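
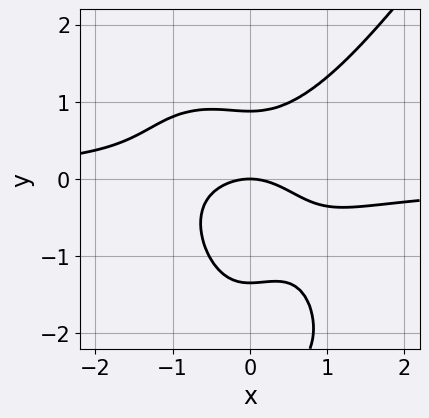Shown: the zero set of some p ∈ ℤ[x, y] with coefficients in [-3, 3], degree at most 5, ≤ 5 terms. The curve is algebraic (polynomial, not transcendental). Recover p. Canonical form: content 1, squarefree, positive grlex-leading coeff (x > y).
3*x^3*y - y^4 - 3*y^3 + 2*x^2 + 3*y

(a) deg p = 4. No degree-3 curve has this shape.
(b) Checking where it meets the axes: it crosses the x-axis at the gridline x = 0; one y-axis crossing is at y = 0.
(c) Fitting integer coefficients to these (and the overall shape) gives p.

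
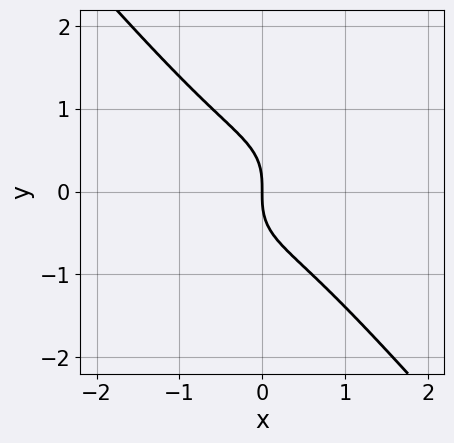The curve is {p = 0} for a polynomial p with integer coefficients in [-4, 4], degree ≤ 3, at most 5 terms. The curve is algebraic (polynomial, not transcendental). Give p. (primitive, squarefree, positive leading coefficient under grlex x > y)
2*x^3 - x^2*y + 2*y^3 + 2*x

deg p = 3. No degree-2 curve has this shape.
From the axis intercepts and sections: it crosses the x-axis at the gridline x = 0; one y-axis crossing is at y = 0.
Fitting integer coefficients to these (and the overall shape) gives p.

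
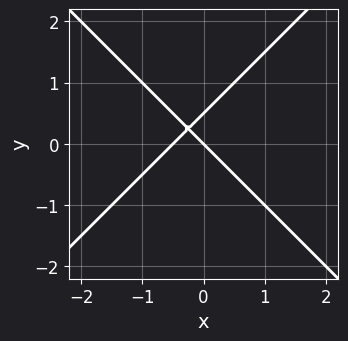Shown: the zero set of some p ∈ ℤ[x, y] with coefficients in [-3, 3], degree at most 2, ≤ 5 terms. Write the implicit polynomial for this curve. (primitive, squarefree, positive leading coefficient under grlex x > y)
2*x^2 - 2*y^2 + x + y

Degree: a generic line meets the curve in up to 2 points, so deg p = 2.
From the axis intercepts and sections: it meets the x-axis at x = 0 (among the integer gridlines); it meets the y-axis at y = 0 (among the integer gridlines).
Together with the visible shape, these determine p as stated.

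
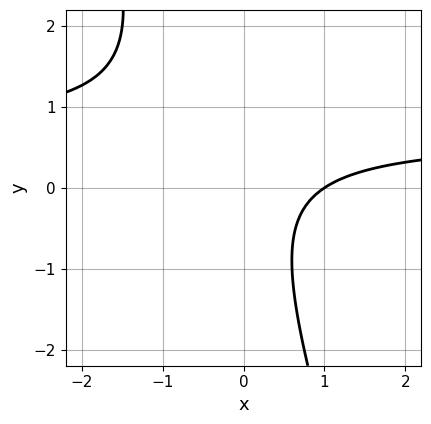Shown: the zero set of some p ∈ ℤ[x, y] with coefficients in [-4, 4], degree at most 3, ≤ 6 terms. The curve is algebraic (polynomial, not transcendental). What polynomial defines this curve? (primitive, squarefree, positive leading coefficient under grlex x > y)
1. deg p = 2. The shape is more complex than any degree-1 curve.
2. From the axis intercepts and sections: it crosses the x-axis at the gridline x = 1; no y-intercept at any integer in the box.
3. Putting this together gives p.

3*x*y + y^2 - 2*x + 2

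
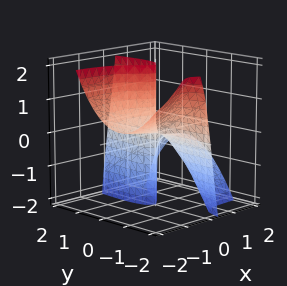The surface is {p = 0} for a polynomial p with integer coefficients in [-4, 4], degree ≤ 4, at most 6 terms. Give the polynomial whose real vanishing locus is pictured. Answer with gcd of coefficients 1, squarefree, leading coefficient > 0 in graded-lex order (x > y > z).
(a) The degree is 3 — the shape is more complex than any degree-2 surface.
(b) Observable constraints: the visible y-axis segment lies entirely on the surface; it meets the x-axis at x = 0 (among the integer gridlines); every point of the z-axis in the box is on the surface.
(c) Matching integer coefficients to the picture gives p.

x^3 - 2*x^2*y + 3*x^2*z + 3*x*y^2 - y*z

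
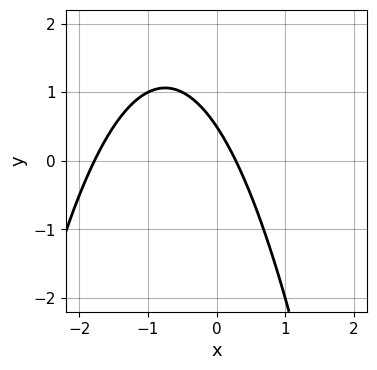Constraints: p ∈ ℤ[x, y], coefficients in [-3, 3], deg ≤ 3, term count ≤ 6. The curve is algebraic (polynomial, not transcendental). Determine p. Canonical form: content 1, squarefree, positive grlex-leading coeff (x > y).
First, degree: no degree-1 curve has this shape, so deg p = 2.
Finally, the integer polynomial consistent with all of this is the stated p.

2*x^2 + 3*x + 2*y - 1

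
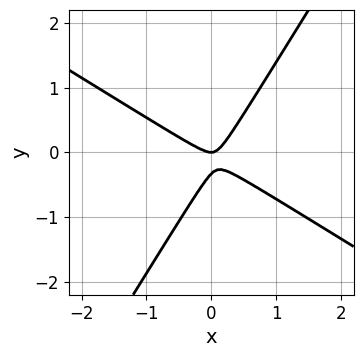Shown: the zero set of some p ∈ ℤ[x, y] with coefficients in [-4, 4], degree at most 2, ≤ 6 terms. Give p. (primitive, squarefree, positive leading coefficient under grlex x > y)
3*x^2 + 3*x*y - 3*y^2 - y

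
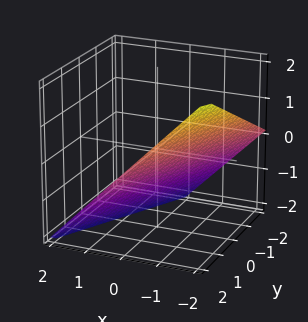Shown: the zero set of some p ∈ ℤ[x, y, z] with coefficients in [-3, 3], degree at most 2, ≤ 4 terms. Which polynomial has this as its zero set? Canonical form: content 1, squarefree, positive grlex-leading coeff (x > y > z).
deg p = 1. Every cross-section is a straight line — this is a plane.
Observable constraints: it crosses the y-axis at the gridline y = 2; it meets the x-axis at x = -1 (among the integer gridlines); it meets the z-axis at z = -1 (among the integer gridlines).
The integer polynomial consistent with all of this is the stated p.

2*x - y + 2*z + 2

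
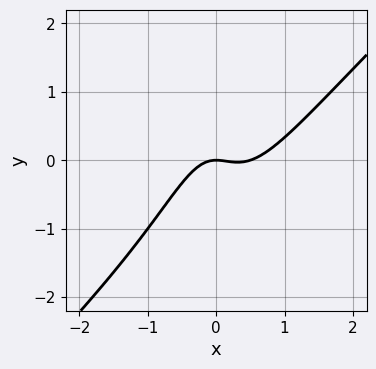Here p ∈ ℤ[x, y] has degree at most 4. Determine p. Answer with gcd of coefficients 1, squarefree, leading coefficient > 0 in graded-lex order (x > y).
2*x^3 - 2*x^2*y - x^2 - y

1. deg p = 3. The shape is more complex than any degree-2 curve.
2. From the visible intercepts: one y-axis crossing is at y = 0; it meets the x-axis at x = 0 (among the integer gridlines).
3. Putting this together gives p.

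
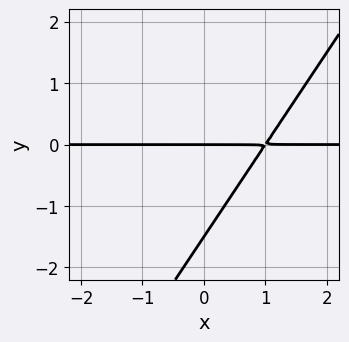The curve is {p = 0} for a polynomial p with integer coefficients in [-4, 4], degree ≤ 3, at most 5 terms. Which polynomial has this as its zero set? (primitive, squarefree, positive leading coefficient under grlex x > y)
3*x*y - 2*y^2 - 3*y

(a) The degree is 2 — the shape is more complex than any degree-1 curve.
(b) Against the integer gridlines: it crosses the y-axis at the gridline y = 0; the visible x-axis segment lies entirely on the curve.
(c) The integer polynomial consistent with all of this is the stated p.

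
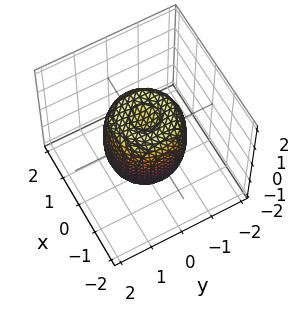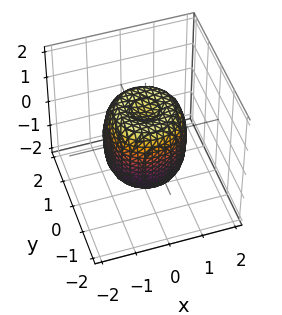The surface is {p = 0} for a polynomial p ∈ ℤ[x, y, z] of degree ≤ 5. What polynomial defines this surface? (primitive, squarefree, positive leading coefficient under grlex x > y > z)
2*x^4 + 4*x^2*y^2 + 2*y^4 - 2*x^2 - 2*y^2 + z^2 - 1

(a) deg p = 4.
(b) By symmetry, every cross-section ⟂ z is a circle, so x, y appear only via x² + y².
(c) Reading off the gridlines: a circular section at z = -1 has radius exactly 1; the z-axis gridline crossings are at z ∈ {-1, 1}.
(d) Putting this together gives p.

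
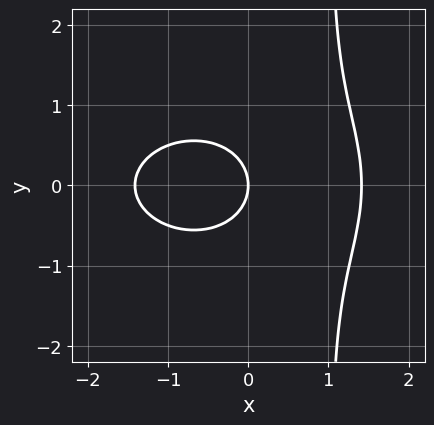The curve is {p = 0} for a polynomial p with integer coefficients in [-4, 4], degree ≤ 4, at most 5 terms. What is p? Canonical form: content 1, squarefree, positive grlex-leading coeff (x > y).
x^3 + 2*x*y^2 - 2*y^2 - 2*x

1. Degree: a generic line meets the curve in up to 3 points, so deg p = 3.
2. Symmetries: mirror symmetry y ↦ −y ⇒ only even powers of y.
3. From the axis intercepts and sections: it meets the x-axis at x = 0 (among the integer gridlines); it crosses the y-axis at the gridline y = 0.
4. Solving for integer coefficients yields p as stated.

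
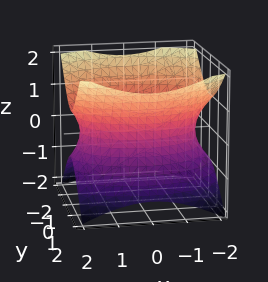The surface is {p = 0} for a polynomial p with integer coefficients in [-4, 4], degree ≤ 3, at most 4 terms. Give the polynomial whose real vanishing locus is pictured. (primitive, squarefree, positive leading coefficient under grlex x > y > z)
x^2 + 2*y^2 - 2*z^2 - 3

First, degree: an hourglass — one-sheet hyperboloid; a quadric, so deg p = 2.
Next, symmetries: the x ↦ −x reflection is a symmetry, so x appears only in even powers; mirror symmetry z ↦ −z ⇒ only even powers of z; it's symmetric under y → −y, forcing even powers of y.
Next, against the integer gridlines: it misses every integer gridline on the z-axis.
Finally, the integer polynomial consistent with all of this is the stated p.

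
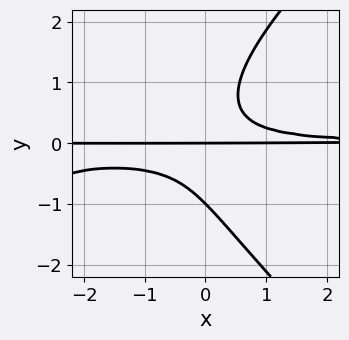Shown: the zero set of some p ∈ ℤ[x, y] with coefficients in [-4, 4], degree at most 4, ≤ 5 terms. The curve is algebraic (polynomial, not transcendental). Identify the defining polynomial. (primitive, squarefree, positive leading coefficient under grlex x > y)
First, deg p = 4.
Next, against the integer gridlines: the visible x-axis segment lies entirely on the curve; the y-axis gridline crossings are at y ∈ {-1, 0}.
Finally, fitting integer coefficients to these (and the overall shape) gives p.

x^2*y^2 - y^4 + 3*x*y^2 - y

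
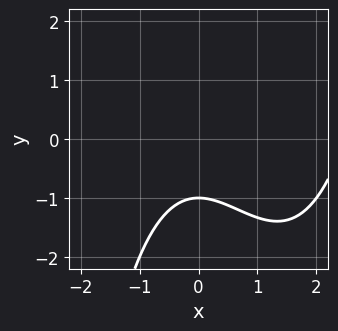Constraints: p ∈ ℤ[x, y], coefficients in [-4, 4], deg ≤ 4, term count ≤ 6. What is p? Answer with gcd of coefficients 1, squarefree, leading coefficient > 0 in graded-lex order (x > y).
(a) Degree: the shape is more complex than any degree-2 curve, so deg p = 3.
(b) Observable constraints: no x-intercept at any integer in the box; it meets the y-axis at y = -1 (among the integer gridlines).
(c) Together with the visible shape, these determine p as stated.

x^3 - 2*x^2 - 3*y - 3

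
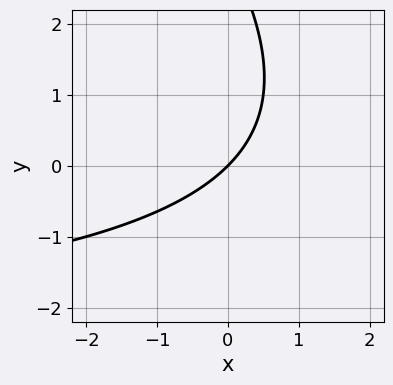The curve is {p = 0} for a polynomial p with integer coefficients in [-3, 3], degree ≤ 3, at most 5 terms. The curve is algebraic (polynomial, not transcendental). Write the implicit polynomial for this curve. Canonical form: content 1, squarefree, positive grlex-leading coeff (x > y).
x*y + y^2 + 3*x - 3*y

(a) The degree is 2 — a generic line meets the curve in up to 2 points.
(b) From the axis intercepts and sections: it crosses the x-axis at the gridline x = 0; it meets the y-axis at y = 0 (among the integer gridlines).
(c) These observations pin down the coefficients.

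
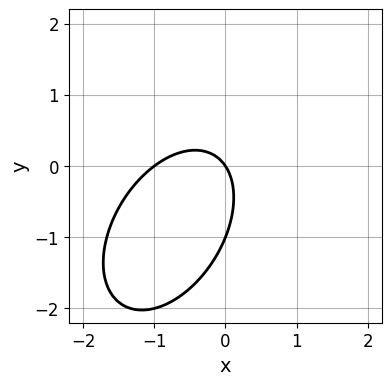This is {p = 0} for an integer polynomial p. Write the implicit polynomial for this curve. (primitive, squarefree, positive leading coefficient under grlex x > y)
First, deg p = 2.
Next, observable constraints: among the integer gridlines, it crosses the y-axis at y ∈ {-1, 0}; among the integer gridlines, it crosses the x-axis at x ∈ {-1, 0}.
Finally, matching integer coefficients to the picture gives p.

3*x^2 - 2*x*y + 2*y^2 + 3*x + 2*y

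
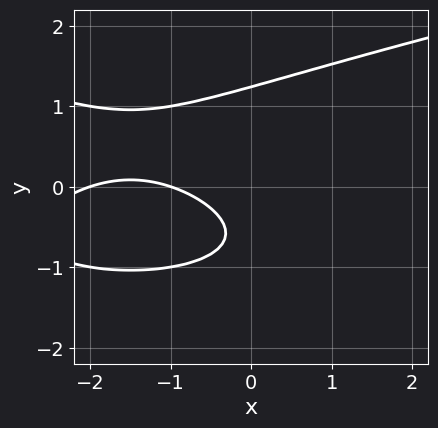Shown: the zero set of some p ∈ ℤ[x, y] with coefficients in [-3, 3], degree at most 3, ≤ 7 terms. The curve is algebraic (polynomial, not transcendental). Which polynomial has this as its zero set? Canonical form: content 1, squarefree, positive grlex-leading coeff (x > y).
3*y^3 - x^2 - 3*x - 3*y - 2

The degree is 3 — no degree-2 curve has this shape.
Reading off the gridlines: the x-axis gridline crossings are at x ∈ {-2, -1}.
Assembling these constraints gives the stated polynomial.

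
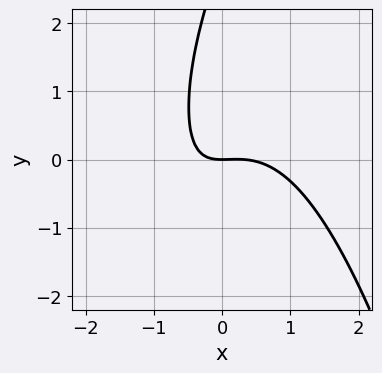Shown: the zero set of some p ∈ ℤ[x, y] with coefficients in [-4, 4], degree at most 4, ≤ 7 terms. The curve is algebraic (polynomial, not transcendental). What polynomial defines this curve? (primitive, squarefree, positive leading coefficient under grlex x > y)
3*x^3 - x^2 + 3*x*y - y^2 + 3*y

First, the degree is 3 — no degree-2 curve has this shape.
Next, from the axis intercepts and sections: it meets the y-axis at y = 0 (among the integer gridlines); it meets the x-axis at x = 0 (among the integer gridlines).
Finally, assembling these constraints gives the stated polynomial.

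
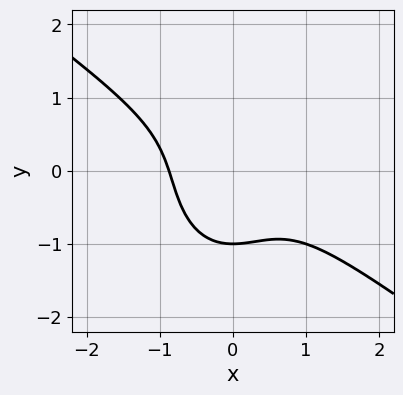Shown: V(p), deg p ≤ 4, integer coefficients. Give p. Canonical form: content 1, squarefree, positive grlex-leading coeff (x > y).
Degree: a generic line meets the curve in up to 3 points, so deg p = 3.
From the axis intercepts and sections: it crosses the y-axis at the gridline y = -1.
Solving for integer coefficients yields p as stated.

3*x^3 + 3*x^2*y + 2*y^3 + 2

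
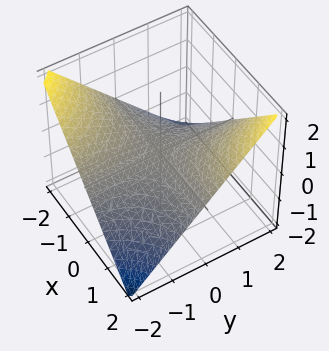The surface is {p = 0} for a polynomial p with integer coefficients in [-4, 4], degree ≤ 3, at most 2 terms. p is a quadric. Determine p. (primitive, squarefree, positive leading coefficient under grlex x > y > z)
x*y - 2*z

deg p = 2. A hyperbolic paraboloid; a quadric.
From the axis intercepts and sections: the visible x-axis segment lies entirely on the surface; it crosses the z-axis at the gridline z = 0; the visible y-axis segment lies entirely on the surface.
Matching integer coefficients to the picture gives p.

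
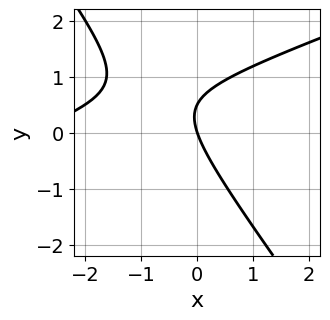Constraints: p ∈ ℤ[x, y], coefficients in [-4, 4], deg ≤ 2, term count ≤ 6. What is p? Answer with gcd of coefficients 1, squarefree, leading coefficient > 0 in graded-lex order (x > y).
(a) deg p = 2.
(b) Checking where it meets the axes: it meets the x-axis at x = 0 (among the integer gridlines); it crosses the y-axis at the gridline y = 0.
(c) Together with the visible shape, these determine p as stated.

x^2 - 2*x*y - 2*y^2 + 3*x + y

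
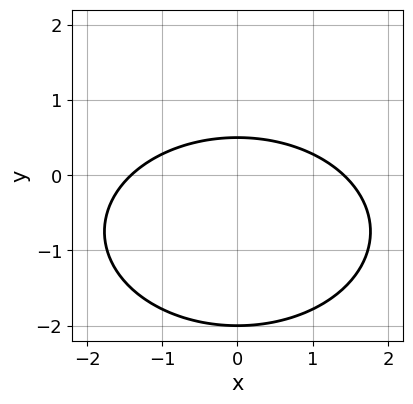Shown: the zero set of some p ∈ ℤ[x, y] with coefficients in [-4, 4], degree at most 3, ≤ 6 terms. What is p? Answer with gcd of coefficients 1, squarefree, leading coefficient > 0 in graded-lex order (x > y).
x^2 + 2*y^2 + 3*y - 2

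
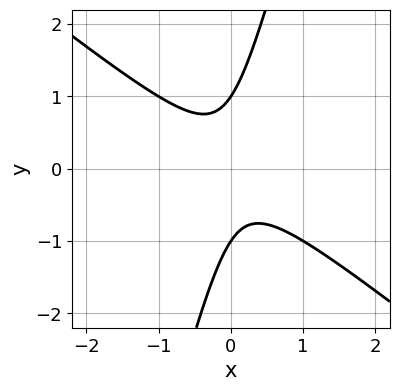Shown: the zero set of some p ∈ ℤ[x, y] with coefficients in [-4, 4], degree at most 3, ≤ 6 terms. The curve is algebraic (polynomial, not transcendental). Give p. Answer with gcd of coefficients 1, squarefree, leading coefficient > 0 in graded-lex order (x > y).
3*x^2 + 3*x*y - y^2 + 1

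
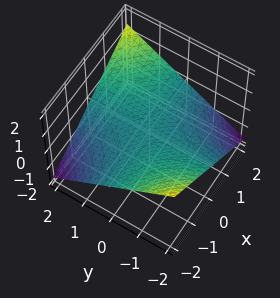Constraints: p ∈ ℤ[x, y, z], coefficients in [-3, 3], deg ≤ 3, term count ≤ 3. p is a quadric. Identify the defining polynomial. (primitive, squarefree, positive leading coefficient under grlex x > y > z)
x*y - 3*z

(a) Degree: a hyperbolic paraboloid; a quadric, so deg p = 2.
(b) Observable constraints: the visible y-axis segment lies entirely on the surface; one z-axis crossing is at z = 0.
(c) Solving for integer coefficients yields p as stated. Check: (2, 0, 0) on the x-axis lies on the surface, and p(2, 0, 0) = 0. ✓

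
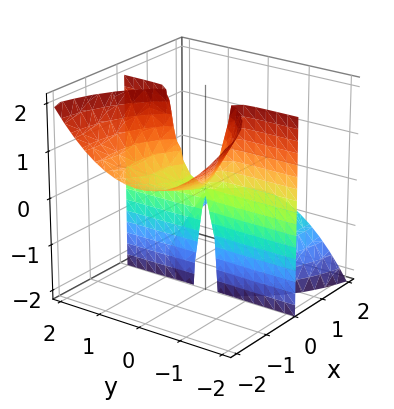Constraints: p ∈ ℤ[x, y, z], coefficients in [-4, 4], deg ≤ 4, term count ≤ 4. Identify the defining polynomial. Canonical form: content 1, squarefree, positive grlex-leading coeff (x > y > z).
(a) The degree is 3 — the shape is more complex than any degree-2 surface.
(b) Against the integer gridlines: every point of the y-axis in the box is on the surface; the visible z-axis segment lies entirely on the surface; it crosses the x-axis at the gridline x = 0.
(c) The integer polynomial consistent with all of this is the stated p.

x^3 + 3*x^2*z + 2*x*y^2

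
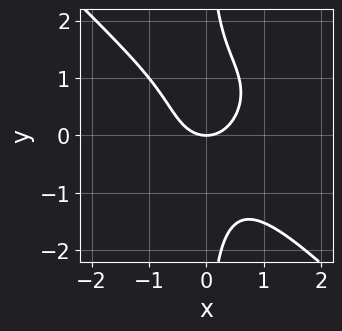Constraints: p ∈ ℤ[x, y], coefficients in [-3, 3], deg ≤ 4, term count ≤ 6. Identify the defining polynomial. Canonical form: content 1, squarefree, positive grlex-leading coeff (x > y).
First, deg p = 4. The shape is more complex than any degree-3 curve.
Then, from the axis intercepts and sections: it crosses the x-axis at the gridline x = 0; it meets the y-axis at y = 0 (among the integer gridlines).
Finally, together with the visible shape, these determine p as stated.

x^4 + x*y^3 + x^2 - y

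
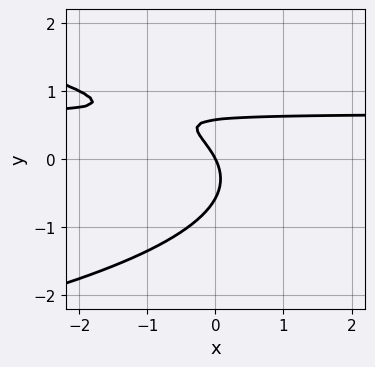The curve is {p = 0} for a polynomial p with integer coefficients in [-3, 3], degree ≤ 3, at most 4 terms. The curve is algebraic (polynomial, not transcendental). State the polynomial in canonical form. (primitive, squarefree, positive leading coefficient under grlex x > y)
1. deg p = 3. No degree-2 curve has this shape.
2. Checking where it meets the axes: it crosses the y-axis at the gridline y = 0; it crosses the x-axis at the gridline x = 0.
3. Fitting integer coefficients to these (and the overall shape) gives p.

3*y^3 + 3*x*y - 2*x - y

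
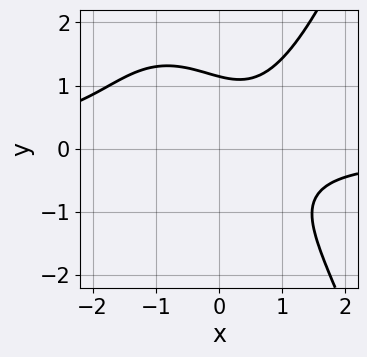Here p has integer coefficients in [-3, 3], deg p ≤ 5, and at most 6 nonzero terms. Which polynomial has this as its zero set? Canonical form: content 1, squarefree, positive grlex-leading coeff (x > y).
2*x^3*y - 2*y^3 + 2*x^2 - 2*x + 3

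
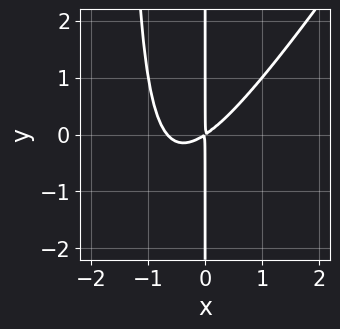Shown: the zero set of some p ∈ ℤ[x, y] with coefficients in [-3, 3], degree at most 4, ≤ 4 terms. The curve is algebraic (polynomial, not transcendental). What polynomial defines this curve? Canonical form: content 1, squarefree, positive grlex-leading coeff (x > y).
3*x^3 - 2*x^2*y + 2*x^2 - 3*x*y

First, degree: the shape is more complex than any degree-2 curve, so deg p = 3.
Next, checking where it meets the axes: the visible y-axis segment lies entirely on the curve.
Finally, together with the visible shape, these determine p as stated.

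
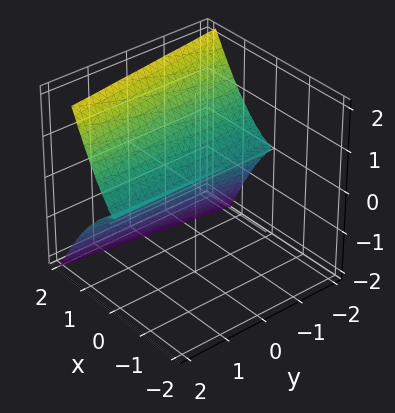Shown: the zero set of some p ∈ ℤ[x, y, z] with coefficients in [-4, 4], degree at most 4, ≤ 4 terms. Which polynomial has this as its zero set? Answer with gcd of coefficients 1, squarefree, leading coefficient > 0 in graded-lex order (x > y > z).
3*x^3 + x*y*z - 3*z^2

First, the degree is 3 — no degree-2 surface has this shape.
Next, checking where it meets the axes: one x-axis crossing is at x = 0; it meets the z-axis at z = 0 (among the integer gridlines).
Finally, together with the visible shape, these determine p as stated. Check: (0, 1, 0) on the y-axis lies on the surface, and p(0, 1, 0) = 0. ✓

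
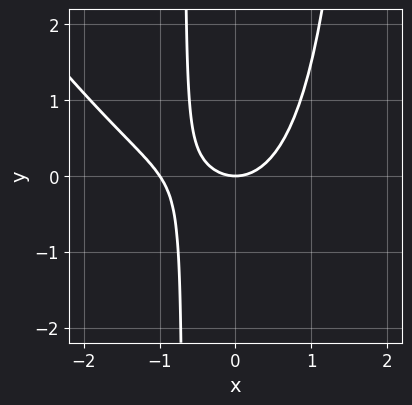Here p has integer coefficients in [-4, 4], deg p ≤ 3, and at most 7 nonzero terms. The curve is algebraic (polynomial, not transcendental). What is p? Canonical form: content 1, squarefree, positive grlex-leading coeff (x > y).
First, degree: the shape is more complex than any degree-2 curve, so deg p = 3.
Next, checking where it meets the axes: among the integer gridlines, it crosses the x-axis at x ∈ {-1, 0}; one y-axis crossing is at y = 0.
Finally, together with the visible shape, these determine p as stated.

3*x^3 + 2*x^2*y + 3*x^2 - 3*x*y - 3*y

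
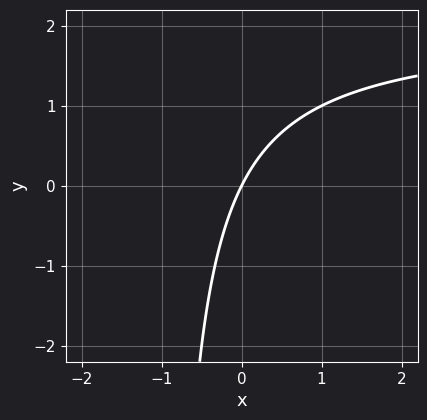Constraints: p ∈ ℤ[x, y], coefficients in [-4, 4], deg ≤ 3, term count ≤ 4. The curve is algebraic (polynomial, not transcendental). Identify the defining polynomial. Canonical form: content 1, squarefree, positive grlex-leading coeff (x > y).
x*y - 2*x + y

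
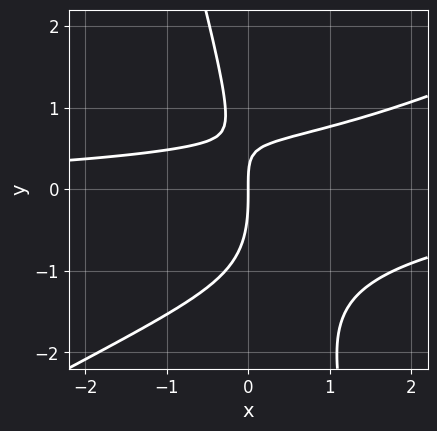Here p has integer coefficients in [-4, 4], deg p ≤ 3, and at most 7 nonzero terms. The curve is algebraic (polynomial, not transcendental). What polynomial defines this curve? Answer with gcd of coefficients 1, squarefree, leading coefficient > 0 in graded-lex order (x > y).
(a) deg p = 3. A generic line meets the curve in up to 3 points.
(b) Against the integer gridlines: it meets the x-axis at x = 0 (among the integer gridlines); it crosses the y-axis at the gridline y = 0.
(c) Matching integer coefficients to the picture gives p.

2*x^2*y - 3*x*y^2 - y^3 - 3*x*y + 3*x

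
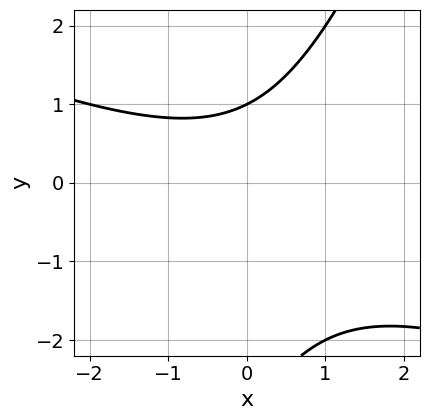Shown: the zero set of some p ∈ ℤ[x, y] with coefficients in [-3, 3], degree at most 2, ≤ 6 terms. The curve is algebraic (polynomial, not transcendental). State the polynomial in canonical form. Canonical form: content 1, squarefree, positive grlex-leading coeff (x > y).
x^2 + 2*x*y - y^2 - 2*y + 3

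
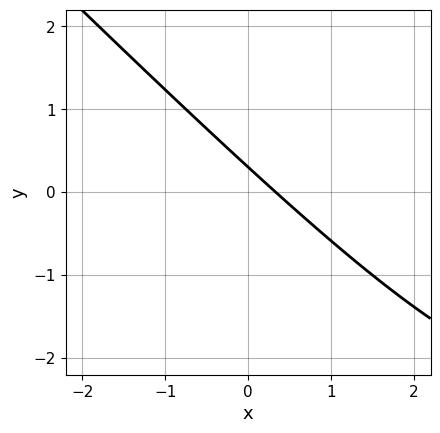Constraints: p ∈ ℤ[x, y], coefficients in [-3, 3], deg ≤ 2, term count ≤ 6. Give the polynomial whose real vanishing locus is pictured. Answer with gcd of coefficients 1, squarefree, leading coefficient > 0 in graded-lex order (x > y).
x*y + y^2 + 3*x + 3*y - 1

First, the degree is 2 — no degree-1 curve has this shape.
Finally, putting this together gives p.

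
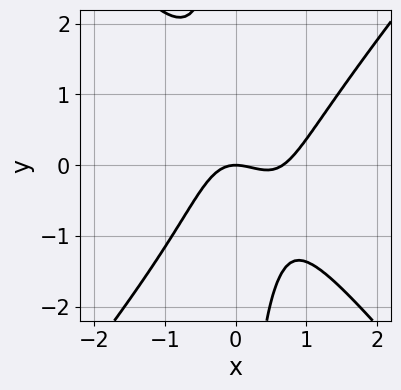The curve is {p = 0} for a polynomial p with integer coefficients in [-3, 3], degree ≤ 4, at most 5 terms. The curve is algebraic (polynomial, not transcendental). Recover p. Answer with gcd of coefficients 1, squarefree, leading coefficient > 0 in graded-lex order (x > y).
3*x^3 - 2*x*y^2 - 2*x^2 - 2*y

Degree: a generic line meets the curve in up to 3 points, so deg p = 3.
From the axis intercepts and sections: it crosses the x-axis at the gridline x = 0; one y-axis crossing is at y = 0.
The integer polynomial consistent with all of this is the stated p.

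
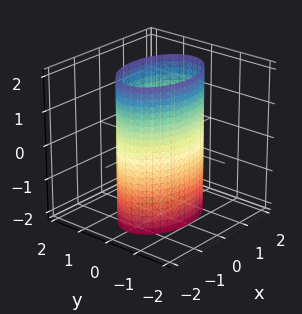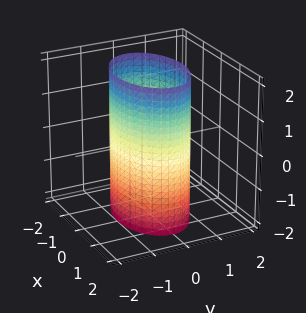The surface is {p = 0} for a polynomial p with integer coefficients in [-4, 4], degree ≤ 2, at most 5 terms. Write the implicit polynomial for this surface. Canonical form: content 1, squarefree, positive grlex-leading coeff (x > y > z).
First, degree: a cylinder; a quadric, so deg p = 2.
Then, symmetries: mirror symmetry x ↦ −x ⇒ only even powers of x; it's symmetric under z → −z, forcing even powers of z; it's symmetric under y → −y, forcing even powers of y.
Next, observable constraints: it misses every integer gridline on the z-axis; the y-axis gridline crossings are at y ∈ {-1, 1}.
Finally, solving for integer coefficients yields p as stated.

x^2 + 2*y^2 - 2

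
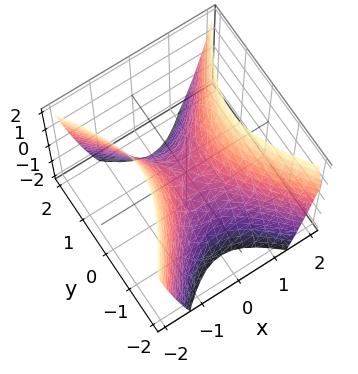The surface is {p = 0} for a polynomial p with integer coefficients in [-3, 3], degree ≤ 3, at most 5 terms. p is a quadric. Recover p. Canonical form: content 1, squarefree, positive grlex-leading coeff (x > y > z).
First, the degree is 2 — a hyperbolic paraboloid; a quadric.
Next, symmetries: mirror symmetry y ↦ −y ⇒ only even powers of y; it's symmetric under x → −x, forcing even powers of x.
Then, observable constraints: it crosses the y-axis at the gridline y = 0; it meets the x-axis at x = 0 (among the integer gridlines); one z-axis crossing is at z = 0.
Finally, fitting integer coefficients to these (and the overall shape) gives p.

3*x^2 - 2*y^2 - 2*z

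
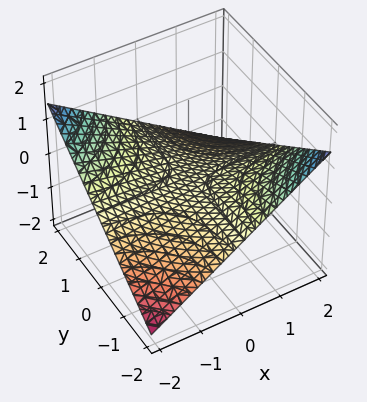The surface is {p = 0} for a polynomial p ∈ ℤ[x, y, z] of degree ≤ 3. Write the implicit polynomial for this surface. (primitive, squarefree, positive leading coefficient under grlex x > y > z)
First, degree: a hyperbolic paraboloid; a quadric, so deg p = 2.
Then, observable constraints: every point of the x-axis in the box is on the surface; it crosses the z-axis at the gridline z = 0; the visible y-axis segment lies entirely on the surface.
Finally, together with the visible shape, these determine p as stated.

x*y + 3*z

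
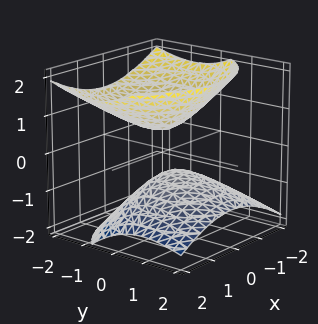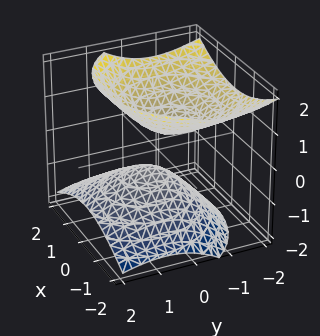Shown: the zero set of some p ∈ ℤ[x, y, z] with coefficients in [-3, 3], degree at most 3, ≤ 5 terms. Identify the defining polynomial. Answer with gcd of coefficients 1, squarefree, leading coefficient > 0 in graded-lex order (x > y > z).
(a) There are 2 components. Treating them together as one polynomial.
(b) Degree: no degree-1 surface has this shape, so deg p = 2.
(c) Checking where it meets the axes: the surface avoids every integer y-axis point in the box; it misses every integer gridline on the x-axis.
(d) Matching integer coefficients to the picture gives p.

2*x^2 + 2*y^2 + 2*y*z - 3*z^2 + 1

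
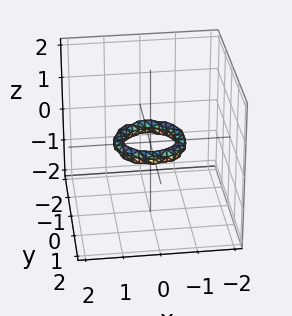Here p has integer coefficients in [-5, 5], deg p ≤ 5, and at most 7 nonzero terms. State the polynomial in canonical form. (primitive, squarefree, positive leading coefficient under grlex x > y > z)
2*x^4 + 4*x^2*y^2 + 2*y^4 - 3*x^2 - 3*y^2 + 3*z^2 + 1

Degree: a generic line meets the surface in up to 4 points, so deg p = 4.
Symmetries: rotational symmetry about the z-axis ⇒ p depends on x, y only through x² + y².
From the visible intercepts: no z-intercept at any integer in the box; among the integer gridlines, it crosses the y-axis at y ∈ {-1, 1}.
Together with the visible shape, these determine p as stated. Check: (1, 0, 0) on the x-axis lies on the surface, and p(1, 0, 0) = 0. ✓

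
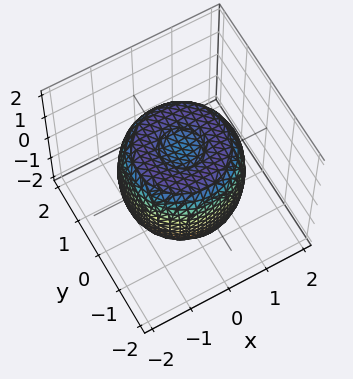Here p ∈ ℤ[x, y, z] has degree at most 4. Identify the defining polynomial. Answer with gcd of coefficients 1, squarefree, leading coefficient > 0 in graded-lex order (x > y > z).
2*x^4 + 4*x^2*y^2 + 2*y^4 - 3*x^2 - 3*y^2 + 2*z^2 - 2

(a) Degree: a generic line meets the surface in up to 4 points, so deg p = 4.
(b) Symmetry: the surface is invariant under rotation about z: p = q(x² + y², z).
(c) Reading off the gridlines: a circular section at z = -1 has radius between 1 and 2; among the integer gridlines, it crosses the z-axis at z ∈ {-1, 1}.
(d) Fitting integer coefficients to these (and the overall shape) gives p.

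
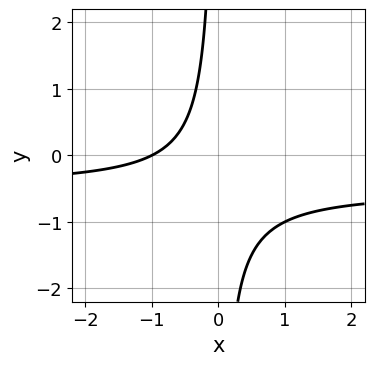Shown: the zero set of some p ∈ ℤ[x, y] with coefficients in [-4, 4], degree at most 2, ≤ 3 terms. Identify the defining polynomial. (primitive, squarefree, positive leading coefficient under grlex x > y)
2*x*y + x + 1

The degree is 2 — a generic line meets the curve in up to 2 points.
From the visible intercepts: no y-intercept at any integer in the box; it meets the x-axis at x = -1 (among the integer gridlines).
Assembling these constraints gives the stated polynomial.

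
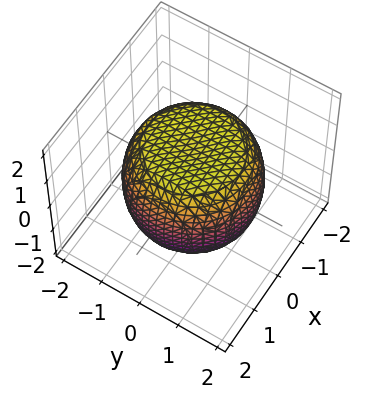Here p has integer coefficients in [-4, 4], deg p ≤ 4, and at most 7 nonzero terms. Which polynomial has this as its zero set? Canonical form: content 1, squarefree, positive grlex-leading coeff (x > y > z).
x^4 + 2*x^2*y^2 + y^4 - x^2 - y^2 + 2*z^2 - 3

1. The degree is 4 — no degree-3 surface has this shape.
2. Symmetries: the z-axis is an axis of rotation, so x and y enter only as x² + y².
3. Observable constraints: a circular section at z = 1 has radius between 1 and 2.
4. Assembling these constraints gives the stated polynomial.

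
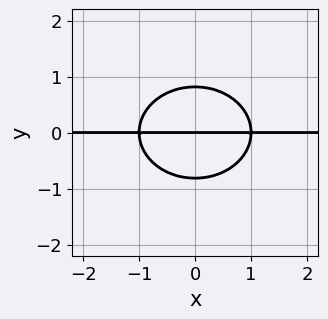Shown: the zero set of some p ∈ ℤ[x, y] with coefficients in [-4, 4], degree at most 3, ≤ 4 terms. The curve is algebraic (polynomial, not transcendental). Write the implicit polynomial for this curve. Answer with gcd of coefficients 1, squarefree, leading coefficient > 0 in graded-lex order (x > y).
2*x^2*y + 3*y^3 - 2*y

(a) The degree is 3 — no degree-2 curve has this shape.
(b) Symmetries: the x ↦ −x reflection is a symmetry, so x appears only in even powers.
(c) Reading off the gridlines: it crosses the y-axis at the gridline y = 0; the visible x-axis segment lies entirely on the curve.
(d) Putting this together gives p.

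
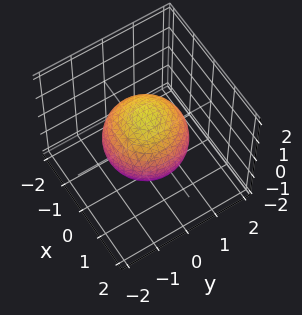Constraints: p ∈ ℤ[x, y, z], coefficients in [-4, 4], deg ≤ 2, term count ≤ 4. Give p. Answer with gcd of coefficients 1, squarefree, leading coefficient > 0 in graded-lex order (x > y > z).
First, degree: the shape is more complex than any degree-1 surface, so deg p = 2.
Next, by symmetry, every cross-section ⟂ z is a circle, so x, y appear only via x² + y².
Then, against the integer gridlines: a circular section at z = -1 has radius between 0 and 1.
Finally, putting this together gives p.

2*x^2 + 2*y^2 + 2*z^2 - 3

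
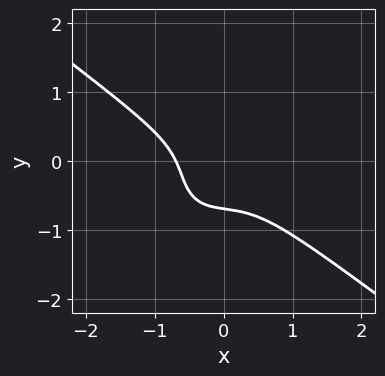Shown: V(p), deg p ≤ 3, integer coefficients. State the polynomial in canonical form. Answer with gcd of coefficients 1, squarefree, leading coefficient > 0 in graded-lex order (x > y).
First, the degree is 3 — a generic line meets the curve in up to 3 points.
Finally, putting this together gives p.

3*x^3 - 3*x*y^2 + 3*y^3 - 3*x*y + 1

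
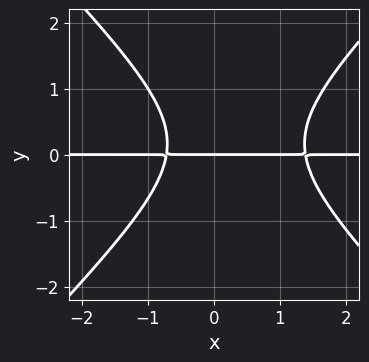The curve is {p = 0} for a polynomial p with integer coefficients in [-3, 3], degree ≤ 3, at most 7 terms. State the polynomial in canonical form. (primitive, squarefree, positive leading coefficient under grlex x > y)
deg p = 3.
From the visible intercepts: every point of the x-axis in the box is on the curve; one y-axis crossing is at y = 0.
Solving for integer coefficients yields p as stated.

3*x^2*y - 3*y^3 - 2*x*y + y^2 - 3*y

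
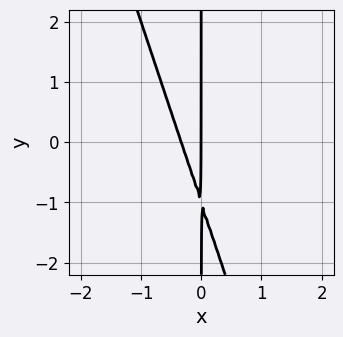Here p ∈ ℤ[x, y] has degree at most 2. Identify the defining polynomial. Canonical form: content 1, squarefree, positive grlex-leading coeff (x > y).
3*x^2 + x*y + x

First, deg p = 2. The shape is more complex than any degree-1 curve.
Then, from the visible intercepts: the visible y-axis segment lies entirely on the curve; it crosses the x-axis at the gridline x = 0.
Finally, together with the visible shape, these determine p as stated.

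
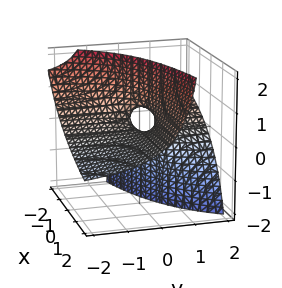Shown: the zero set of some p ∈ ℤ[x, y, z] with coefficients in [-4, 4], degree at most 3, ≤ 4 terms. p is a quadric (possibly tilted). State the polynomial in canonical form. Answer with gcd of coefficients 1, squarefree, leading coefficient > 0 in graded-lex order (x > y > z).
x*y - x*z + 2*y*z - z

(a) Degree: no degree-1 surface has this shape, so deg p = 2.
(b) Reading off the gridlines: every point of the x-axis in the box is on the surface; every point of the y-axis in the box is on the surface; one z-axis crossing is at z = 0.
(c) Putting this together gives p.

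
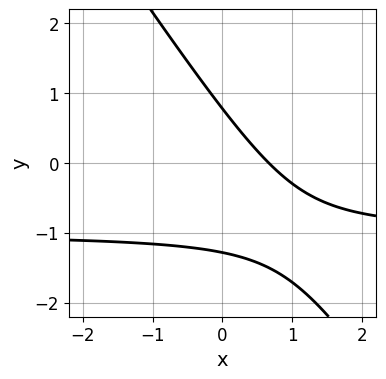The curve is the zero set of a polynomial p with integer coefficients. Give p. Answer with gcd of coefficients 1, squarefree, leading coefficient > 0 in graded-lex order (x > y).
deg p = 2.
Solving for integer coefficients yields p as stated.

3*x*y + 2*y^2 + 3*x + y - 2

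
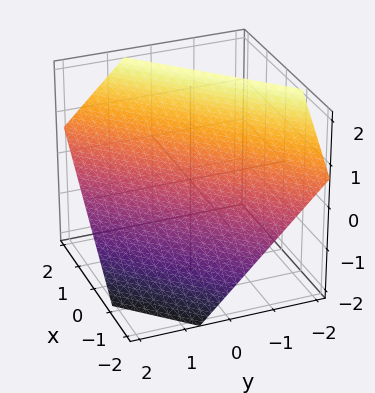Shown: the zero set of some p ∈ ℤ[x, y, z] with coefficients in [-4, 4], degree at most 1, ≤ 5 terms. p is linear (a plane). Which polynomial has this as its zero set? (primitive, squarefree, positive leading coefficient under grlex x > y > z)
3*x - 3*y - 3*z + 2

(a) deg p = 1. The surface is flat (a plane).
(b) The integer polynomial consistent with all of this is the stated p.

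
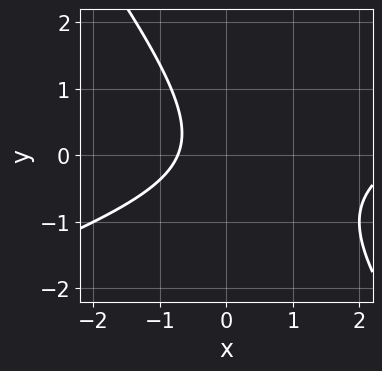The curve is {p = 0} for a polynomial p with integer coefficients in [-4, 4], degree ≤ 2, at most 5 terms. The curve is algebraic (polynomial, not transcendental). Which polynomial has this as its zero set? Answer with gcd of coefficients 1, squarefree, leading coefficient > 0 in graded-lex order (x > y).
Degree: a generic line meets the curve in up to 2 points, so deg p = 2.
From the visible intercepts: the curve avoids every integer y-axis point in the box.
Solving for integer coefficients yields p as stated.

x^2 - 2*x*y - 2*y^2 - 2*x - 2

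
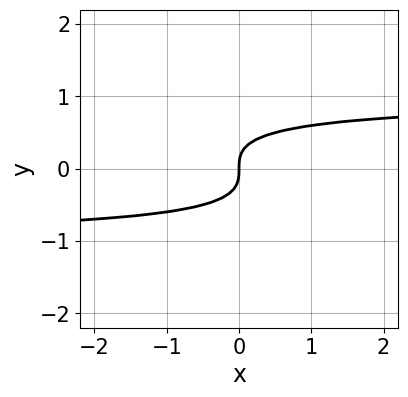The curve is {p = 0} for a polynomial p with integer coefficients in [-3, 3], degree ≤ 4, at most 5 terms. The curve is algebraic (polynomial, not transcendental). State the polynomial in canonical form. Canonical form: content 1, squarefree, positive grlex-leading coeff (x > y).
x*y^2 + 3*y^3 - x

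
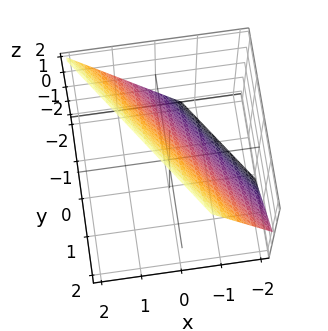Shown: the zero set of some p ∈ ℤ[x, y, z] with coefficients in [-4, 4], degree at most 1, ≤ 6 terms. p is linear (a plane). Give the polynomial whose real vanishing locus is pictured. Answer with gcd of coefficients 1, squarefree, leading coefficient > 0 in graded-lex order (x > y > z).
Degree: the surface is flat (a plane), so deg p = 1.
Observable constraints: one y-axis crossing is at y = -1; it meets the z-axis at z = 1 (among the integer gridlines).
Assembling these constraints gives the stated polynomial.

3*x + 2*y - 2*z + 2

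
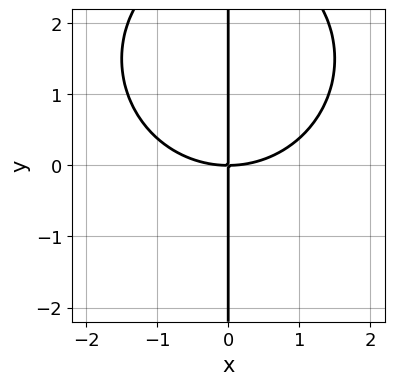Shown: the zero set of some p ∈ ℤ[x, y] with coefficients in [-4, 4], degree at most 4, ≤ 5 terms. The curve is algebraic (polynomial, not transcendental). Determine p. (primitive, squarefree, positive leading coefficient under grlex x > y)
x^3 + x*y^2 - 3*x*y

Degree: no degree-2 curve has this shape, so deg p = 3.
From the visible intercepts: the visible y-axis segment lies entirely on the curve; it meets the x-axis at x = 0 (among the integer gridlines).
Together with the visible shape, these determine p as stated.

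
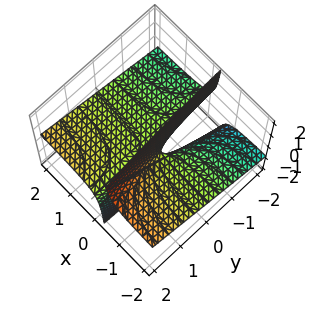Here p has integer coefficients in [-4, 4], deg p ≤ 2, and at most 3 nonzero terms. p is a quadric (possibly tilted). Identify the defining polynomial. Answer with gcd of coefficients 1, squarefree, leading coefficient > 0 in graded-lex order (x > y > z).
(a) Degree: a generic line meets the surface in up to 2 points, so deg p = 2.
(b) Against the integer gridlines: every point of the x-axis in the box is on the surface; it meets the z-axis at z = 0 (among the integer gridlines).
(c) These observations pin down the coefficients.

x*y - 3*x*z - z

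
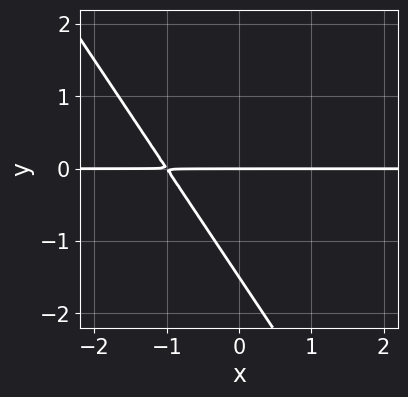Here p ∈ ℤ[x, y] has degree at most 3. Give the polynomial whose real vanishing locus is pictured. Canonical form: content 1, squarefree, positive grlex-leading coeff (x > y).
3*x*y + 2*y^2 + 3*y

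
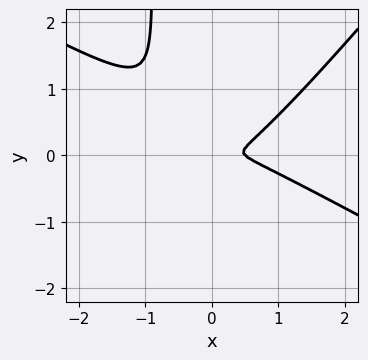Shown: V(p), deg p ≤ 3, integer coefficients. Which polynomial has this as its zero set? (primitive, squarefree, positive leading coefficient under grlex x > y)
2*x^3 + 2*x^2*y - 3*x*y^2 - x^2 - 3*y^2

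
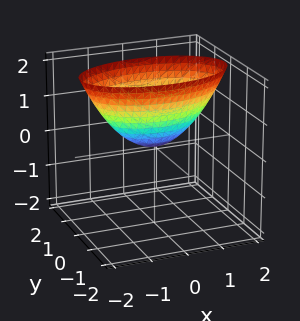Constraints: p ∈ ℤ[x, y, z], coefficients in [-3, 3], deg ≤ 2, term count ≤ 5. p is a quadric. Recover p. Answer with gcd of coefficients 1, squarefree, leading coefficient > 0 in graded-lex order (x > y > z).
x^2 + 3*y^2 - 2*z

The degree is 2 — a paraboloid; a quadric.
Symmetries: the x ↦ −x reflection is a symmetry, so x appears only in even powers; it's symmetric under y → −y, forcing even powers of y.
Against the integer gridlines: it meets the x-axis at x = 0 (among the integer gridlines); it meets the y-axis at y = 0 (among the integer gridlines).
Assembling these constraints gives the stated polynomial.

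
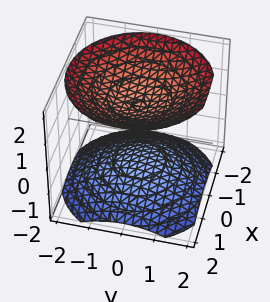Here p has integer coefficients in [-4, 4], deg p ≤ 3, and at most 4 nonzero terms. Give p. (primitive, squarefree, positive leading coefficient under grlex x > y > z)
1. I count 2 distinct pieces.
2. The degree is 2 — the shape is more complex than any degree-1 surface.
3. By symmetry, the z-axis is an axis of rotation, so x and y enter only as x² + y².
4. Observable constraints: no y-intercept at any integer in the box; it misses every integer gridline on the x-axis; among the integer gridlines, it crosses the z-axis at z ∈ {-1, 1}.
5. Matching integer coefficients to the picture gives p.

2*x^2 + 2*y^2 - 3*z^2 + 3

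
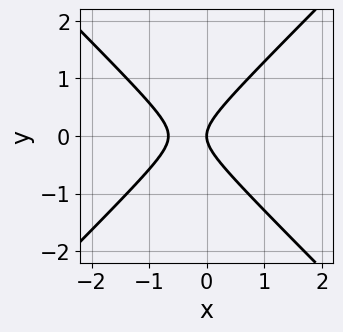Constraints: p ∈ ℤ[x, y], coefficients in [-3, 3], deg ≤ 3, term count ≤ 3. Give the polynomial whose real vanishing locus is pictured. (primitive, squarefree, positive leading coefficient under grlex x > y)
First, deg p = 2.
Next, symmetries: mirror symmetry y ↦ −y ⇒ only even powers of y.
Next, from the axis intercepts and sections: it crosses the y-axis at the gridline y = 0; it meets the x-axis at x = 0 (among the integer gridlines).
Finally, matching integer coefficients to the picture gives p.

3*x^2 - 3*y^2 + 2*x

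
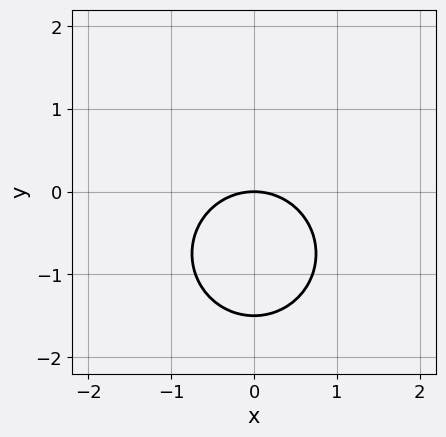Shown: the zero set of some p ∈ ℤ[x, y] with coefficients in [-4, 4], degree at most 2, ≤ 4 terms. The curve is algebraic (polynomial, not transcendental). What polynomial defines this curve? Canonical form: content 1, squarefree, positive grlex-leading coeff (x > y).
2*x^2 + 2*y^2 + 3*y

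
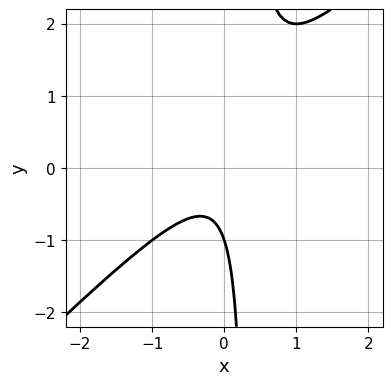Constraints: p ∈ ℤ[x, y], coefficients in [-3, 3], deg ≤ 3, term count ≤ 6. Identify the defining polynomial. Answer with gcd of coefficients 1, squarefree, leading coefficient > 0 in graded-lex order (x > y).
3*x^2 - 3*x*y + y + 1

First, deg p = 2. The shape is more complex than any degree-1 curve.
Next, from the axis intercepts and sections: it misses every integer gridline on the x-axis; it crosses the y-axis at the gridline y = -1.
Finally, together with the visible shape, these determine p as stated.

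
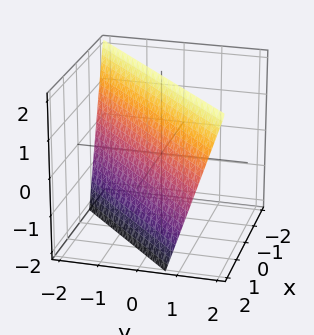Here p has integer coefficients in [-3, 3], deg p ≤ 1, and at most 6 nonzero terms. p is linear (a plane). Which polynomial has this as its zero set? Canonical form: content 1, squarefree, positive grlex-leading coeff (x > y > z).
3*x - 3*y + z - 2

(a) Degree: every cross-section is a straight line — this is a plane, so deg p = 1.
(b) Reading off the gridlines: it crosses the z-axis at the gridline z = 2.
(c) Assembling these constraints gives the stated polynomial.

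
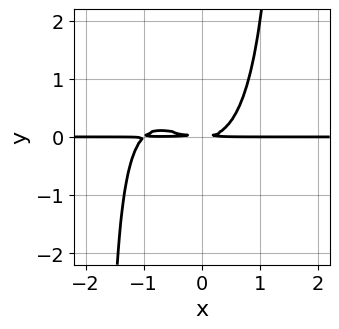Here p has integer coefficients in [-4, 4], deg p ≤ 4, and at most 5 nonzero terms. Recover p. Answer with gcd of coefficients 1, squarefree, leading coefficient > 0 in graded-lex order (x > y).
The degree is 4 — a generic line meets the curve in up to 4 points.
From the visible intercepts: the visible x-axis segment lies entirely on the curve.
Solving for integer coefficients yields p as stated.

2*x^3*y + x^2*y^2 + 2*x^2*y - 3*y^2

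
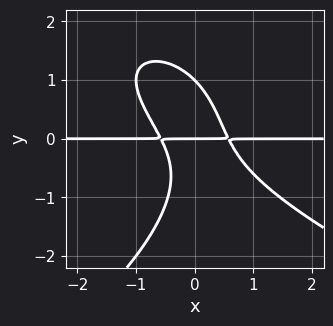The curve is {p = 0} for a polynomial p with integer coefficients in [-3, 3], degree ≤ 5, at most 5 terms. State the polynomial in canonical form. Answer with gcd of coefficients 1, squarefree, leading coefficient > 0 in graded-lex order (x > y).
y^4 + 3*x^2*y + 3*x*y^2 - y

The degree is 4 — no degree-3 curve has this shape.
From the axis intercepts and sections: the y-axis gridline crossings are at y ∈ {0, 1}; every point of the x-axis in the box is on the curve.
These observations pin down the coefficients.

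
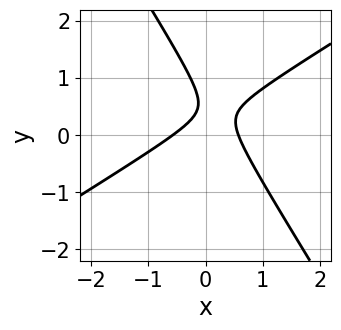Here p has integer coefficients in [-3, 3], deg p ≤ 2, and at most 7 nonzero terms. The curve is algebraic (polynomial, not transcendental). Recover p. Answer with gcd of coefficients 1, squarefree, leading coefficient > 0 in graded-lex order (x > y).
(a) Degree: the shape is more complex than any degree-1 curve, so deg p = 2.
(b) From the visible intercepts: the curve avoids every integer y-axis point in the box.
(c) These observations pin down the coefficients.

3*x^2 - 3*x*y - 3*y^2 + 3*y - 1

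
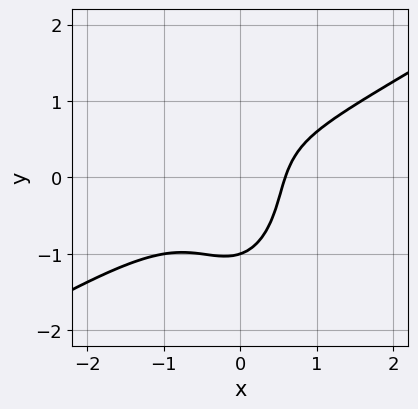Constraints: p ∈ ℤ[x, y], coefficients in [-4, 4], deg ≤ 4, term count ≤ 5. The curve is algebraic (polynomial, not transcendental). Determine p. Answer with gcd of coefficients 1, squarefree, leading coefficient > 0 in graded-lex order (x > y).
2*x^3 - 3*x^2*y - y^3 + x - 1

First, degree: a generic line meets the curve in up to 3 points, so deg p = 3.
Next, checking where it meets the axes: it crosses the y-axis at the gridline y = -1.
Finally, putting this together gives p.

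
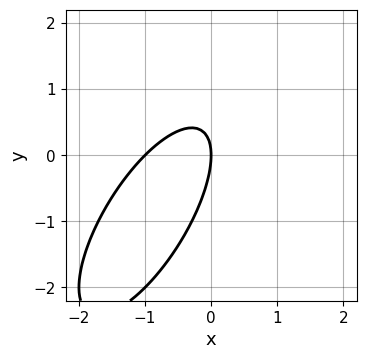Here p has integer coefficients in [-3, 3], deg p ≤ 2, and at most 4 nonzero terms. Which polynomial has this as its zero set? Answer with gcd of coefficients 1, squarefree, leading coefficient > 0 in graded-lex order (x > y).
2*x^2 - 2*x*y + y^2 + 2*x

1. deg p = 2. A generic line meets the curve in up to 2 points.
2. Reading off the gridlines: the x-axis gridline crossings are at x ∈ {-1, 0}; one y-axis crossing is at y = 0.
3. The integer polynomial consistent with all of this is the stated p.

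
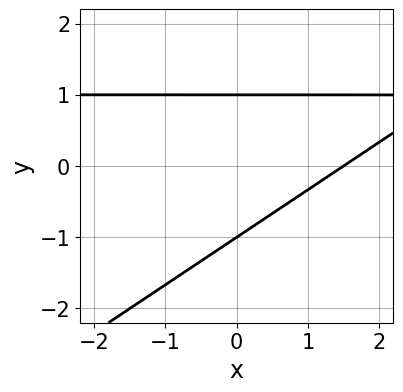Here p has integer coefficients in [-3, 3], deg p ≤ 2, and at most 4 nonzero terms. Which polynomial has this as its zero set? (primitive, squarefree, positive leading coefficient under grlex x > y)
2*x*y - 3*y^2 - 2*x + 3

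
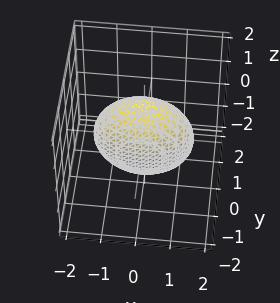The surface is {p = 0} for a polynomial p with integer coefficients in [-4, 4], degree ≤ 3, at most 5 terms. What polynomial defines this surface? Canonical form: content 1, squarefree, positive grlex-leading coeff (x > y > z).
x^2 + 3*y^2 + z^2 - 2

The degree is 2 — bounded and convex; a quadric.
Symmetries: the x ↦ −x reflection is a symmetry, so x appears only in even powers; it's symmetric under y → −y, forcing even powers of y; mirror symmetry z ↦ −z ⇒ only even powers of z.
Assembling these constraints gives the stated polynomial.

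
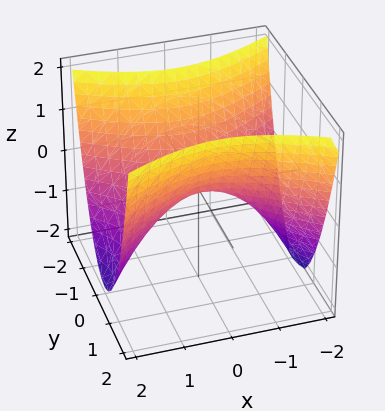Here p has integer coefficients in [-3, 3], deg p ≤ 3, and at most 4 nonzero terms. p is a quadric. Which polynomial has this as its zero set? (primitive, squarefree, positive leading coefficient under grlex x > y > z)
x^2 - 2*y^2 + 2*z

First, deg p = 2.
Next, symmetries: the x ↦ −x reflection is a symmetry, so x appears only in even powers; mirror symmetry y ↦ −y ⇒ only even powers of y.
Next, checking where it meets the axes: it meets the y-axis at y = 0 (among the integer gridlines); it crosses the x-axis at the gridline x = 0.
Finally, assembling these constraints gives the stated polynomial.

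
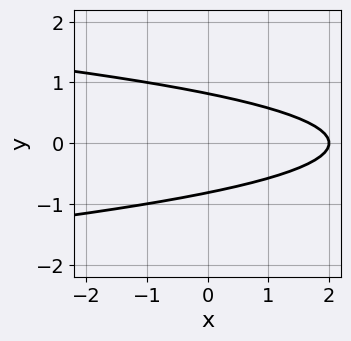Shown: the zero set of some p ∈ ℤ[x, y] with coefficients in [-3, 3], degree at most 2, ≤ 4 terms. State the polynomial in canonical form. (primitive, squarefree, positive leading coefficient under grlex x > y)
3*y^2 + x - 2

1. The degree is 2 — the shape is more complex than any degree-1 curve.
2. Symmetries: mirror symmetry y ↦ −y ⇒ only even powers of y.
3. Reading off the gridlines: it meets the x-axis at x = 2 (among the integer gridlines).
4. These observations pin down the coefficients.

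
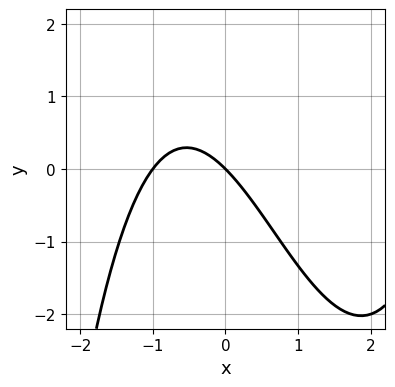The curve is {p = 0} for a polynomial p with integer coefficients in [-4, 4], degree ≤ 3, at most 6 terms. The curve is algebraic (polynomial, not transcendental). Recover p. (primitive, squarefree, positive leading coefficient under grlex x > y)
First, the degree is 3 — no degree-2 curve has this shape.
Next, observable constraints: the x-axis gridline crossings are at x ∈ {-1, 0}; it meets the y-axis at y = 0 (among the integer gridlines).
Finally, assembling these constraints gives the stated polynomial.

x^3 - 2*x^2 - 3*x - 3*y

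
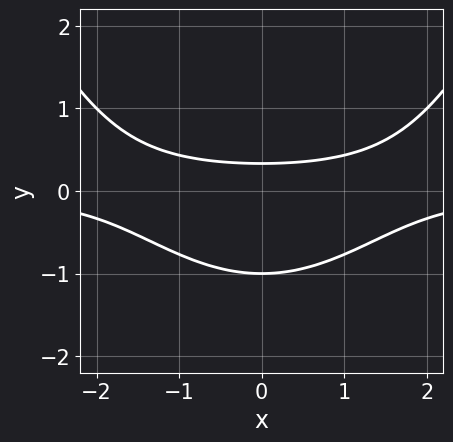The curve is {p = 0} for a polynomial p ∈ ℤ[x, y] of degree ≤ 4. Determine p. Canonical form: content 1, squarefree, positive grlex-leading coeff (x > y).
x^2*y - 3*y^2 - 2*y + 1

Degree: the shape is more complex than any degree-2 curve, so deg p = 3.
Symmetries: mirror symmetry x ↦ −x ⇒ only even powers of x.
Against the integer gridlines: the curve avoids every integer x-axis point in the box; it crosses the y-axis at the gridline y = -1.
The integer polynomial consistent with all of this is the stated p.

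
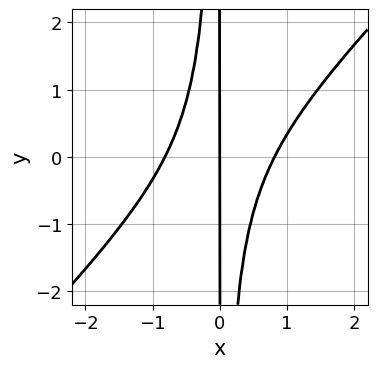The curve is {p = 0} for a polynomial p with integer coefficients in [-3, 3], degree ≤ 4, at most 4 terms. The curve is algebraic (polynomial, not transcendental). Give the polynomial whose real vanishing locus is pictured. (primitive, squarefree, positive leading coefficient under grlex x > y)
3*x^3 - 3*x^2*y - 2*x

(a) deg p = 3. A generic line meets the curve in up to 3 points.
(b) From the visible intercepts: it crosses the x-axis at the gridline x = 0; every point of the y-axis in the box is on the curve.
(c) Solving for integer coefficients yields p as stated.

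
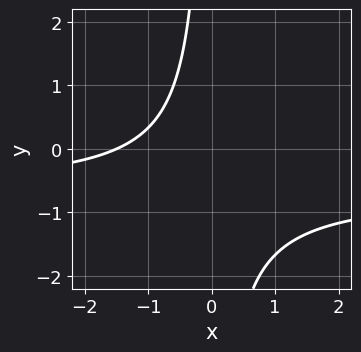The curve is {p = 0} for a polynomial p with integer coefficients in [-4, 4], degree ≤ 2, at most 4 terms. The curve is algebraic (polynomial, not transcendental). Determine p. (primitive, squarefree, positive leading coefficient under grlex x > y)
The degree is 2 — a generic line meets the curve in up to 2 points.
Against the integer gridlines: no y-intercept at any integer in the box.
Assembling these constraints gives the stated polynomial.

3*x*y + 2*x + 3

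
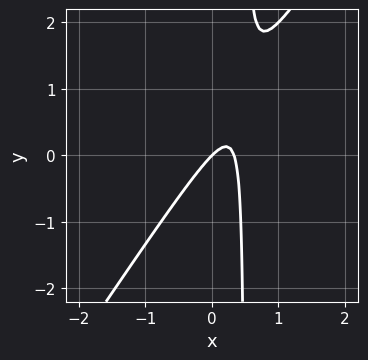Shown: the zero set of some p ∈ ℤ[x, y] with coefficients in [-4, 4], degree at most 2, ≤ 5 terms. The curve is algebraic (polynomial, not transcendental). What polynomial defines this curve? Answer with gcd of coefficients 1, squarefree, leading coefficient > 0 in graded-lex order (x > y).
3*x^2 - 2*x*y - x + y

1. Degree: no degree-1 curve has this shape, so deg p = 2.
2. Observable constraints: it crosses the x-axis at the gridline x = 0; it crosses the y-axis at the gridline y = 0.
3. Fitting integer coefficients to these (and the overall shape) gives p.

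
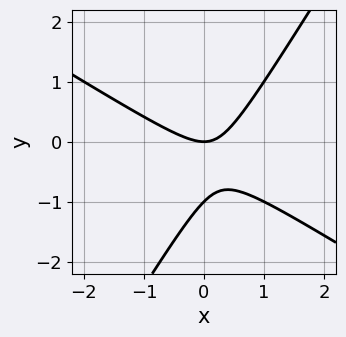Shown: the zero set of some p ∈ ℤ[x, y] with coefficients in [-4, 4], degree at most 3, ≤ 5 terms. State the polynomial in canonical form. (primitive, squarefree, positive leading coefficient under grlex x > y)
1. The degree is 2 — the shape is more complex than any degree-1 curve.
2. From the axis intercepts and sections: among the integer gridlines, it crosses the y-axis at y ∈ {-1, 0}; it meets the x-axis at x = 0 (among the integer gridlines).
3. The integer polynomial consistent with all of this is the stated p.

x^2 + x*y - y^2 - y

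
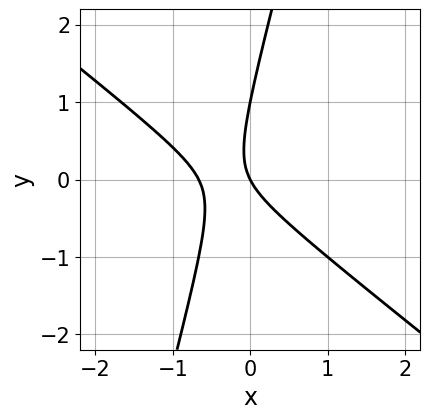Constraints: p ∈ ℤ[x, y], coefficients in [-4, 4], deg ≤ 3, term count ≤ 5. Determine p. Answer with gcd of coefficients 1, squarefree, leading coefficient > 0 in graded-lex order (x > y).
(a) deg p = 2. No degree-1 curve has this shape.
(b) From the axis intercepts and sections: it crosses the x-axis at the gridline x = 0; among the integer gridlines, it crosses the y-axis at y ∈ {0, 1}.
(c) Assembling these constraints gives the stated polynomial.

3*x^2 + 3*x*y - y^2 + 2*x + y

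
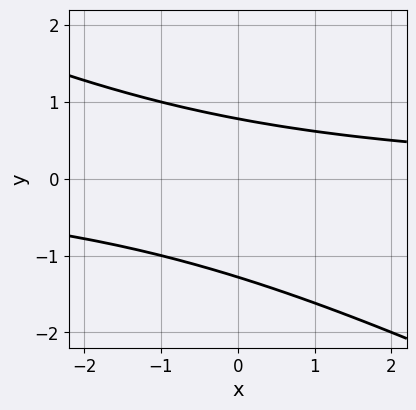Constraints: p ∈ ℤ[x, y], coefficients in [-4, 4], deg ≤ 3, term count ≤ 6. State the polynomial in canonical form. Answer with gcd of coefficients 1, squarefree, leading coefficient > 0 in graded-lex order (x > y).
(a) The degree is 2 — no degree-1 curve has this shape.
(b) From the axis intercepts and sections: it misses every integer gridline on the x-axis.
(c) Matching integer coefficients to the picture gives p.

x*y + 2*y^2 + y - 2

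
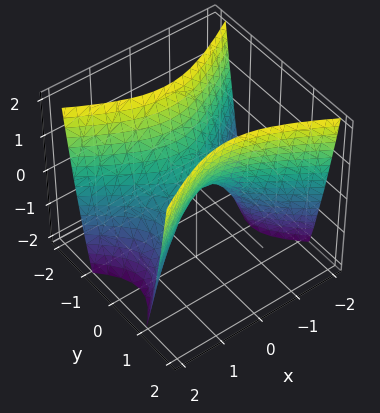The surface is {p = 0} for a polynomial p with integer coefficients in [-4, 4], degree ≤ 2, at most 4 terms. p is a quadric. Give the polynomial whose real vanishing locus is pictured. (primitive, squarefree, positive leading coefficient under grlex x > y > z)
x^2 - 2*y^2 + z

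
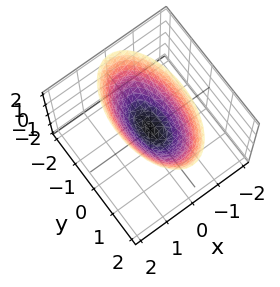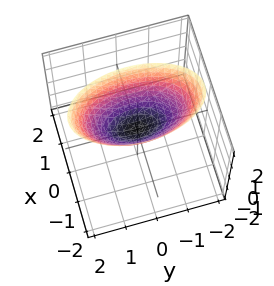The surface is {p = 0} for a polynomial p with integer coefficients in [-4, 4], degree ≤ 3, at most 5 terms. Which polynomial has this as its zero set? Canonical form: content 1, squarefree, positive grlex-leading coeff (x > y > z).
1. deg p = 2.
2. Symmetries: mirror symmetry x ↦ −x ⇒ only even powers of x; it's symmetric under y → −y, forcing even powers of y.
3. Reading off the gridlines: it crosses the z-axis at the gridline z = 0; it meets the x-axis at x = 0 (among the integer gridlines); it crosses the y-axis at the gridline y = 0.
4. Solving for integer coefficients yields p as stated.

3*x^2 + y^2 - 2*z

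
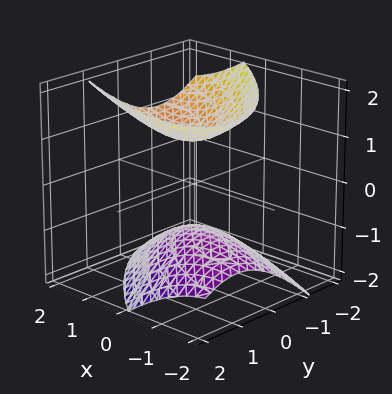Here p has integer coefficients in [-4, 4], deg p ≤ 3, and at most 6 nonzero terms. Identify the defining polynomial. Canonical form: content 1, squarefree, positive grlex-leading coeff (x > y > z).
x^2 + 2*x*y - x*z + 2*y^2 - 2*z^2 + 2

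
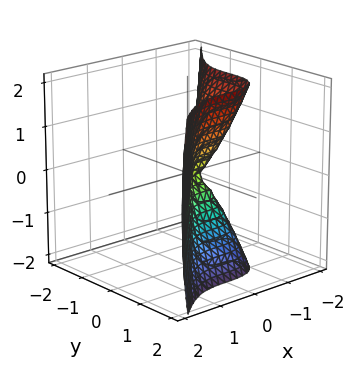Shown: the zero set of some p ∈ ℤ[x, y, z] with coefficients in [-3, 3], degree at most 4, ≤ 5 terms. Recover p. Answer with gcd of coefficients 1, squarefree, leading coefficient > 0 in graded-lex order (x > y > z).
Degree: the shape is more complex than any degree-2 surface, so deg p = 3.
Reading off the gridlines: it crosses the z-axis at the gridline z = 0; it meets the x-axis at x = 0 (among the integer gridlines); one y-axis crossing is at y = 0.
The integer polynomial consistent with all of this is the stated p.

3*x^3 - 3*y^3 + y^2 + z^2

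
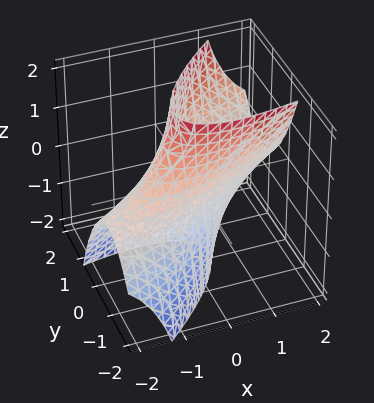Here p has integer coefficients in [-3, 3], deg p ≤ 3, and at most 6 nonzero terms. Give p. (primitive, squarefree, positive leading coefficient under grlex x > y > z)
(a) deg p = 2. No degree-1 surface has this shape.
(b) From the visible intercepts: the surface avoids every integer z-axis point in the box.
(c) The integer polynomial consistent with all of this is the stated p.

x^2 - 3*x*y - 2*x*z + 3*y^2 - 2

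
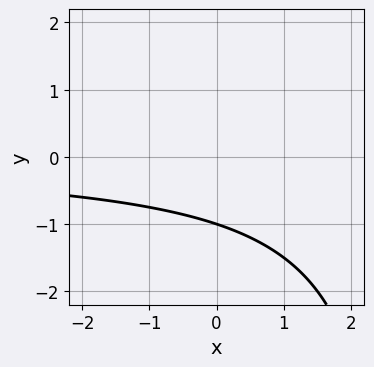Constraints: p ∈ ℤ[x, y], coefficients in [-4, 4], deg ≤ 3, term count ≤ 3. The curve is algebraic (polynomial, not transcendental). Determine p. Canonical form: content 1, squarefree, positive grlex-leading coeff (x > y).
x*y - 3*y - 3

First, deg p = 2. The shape is more complex than any degree-1 curve.
Next, from the axis intercepts and sections: it crosses the y-axis at the gridline y = -1; it misses every integer gridline on the x-axis.
Finally, matching integer coefficients to the picture gives p.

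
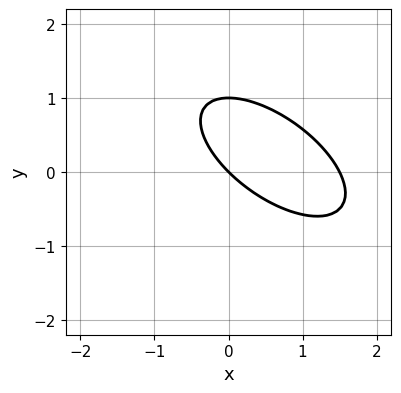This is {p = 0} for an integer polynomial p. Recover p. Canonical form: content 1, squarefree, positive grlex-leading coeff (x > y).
deg p = 2. A generic line meets the curve in up to 2 points.
From the axis intercepts and sections: it meets the x-axis at x = 0 (among the integer gridlines); the y-axis gridline crossings are at y ∈ {0, 1}.
Putting this together gives p.

2*x^2 + 3*x*y + 3*y^2 - 3*x - 3*y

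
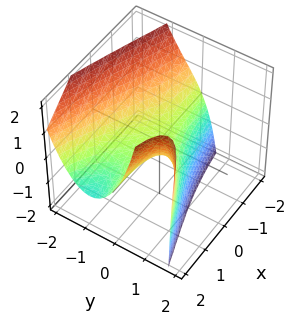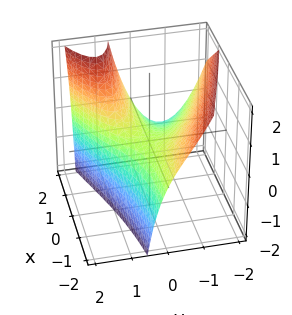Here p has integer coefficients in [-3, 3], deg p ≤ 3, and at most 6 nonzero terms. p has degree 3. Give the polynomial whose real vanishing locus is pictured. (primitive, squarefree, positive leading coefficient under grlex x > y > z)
1. Degree: the shape is more complex than any degree-2 surface, so deg p = 3.
2. From the visible intercepts: every point of the x-axis in the box is on the surface; one z-axis crossing is at z = 0; one y-axis crossing is at y = 0.
3. Putting this together gives p.

2*y^3 - 3*x*y - 2*y*z + 3*z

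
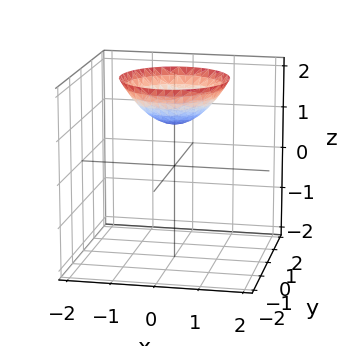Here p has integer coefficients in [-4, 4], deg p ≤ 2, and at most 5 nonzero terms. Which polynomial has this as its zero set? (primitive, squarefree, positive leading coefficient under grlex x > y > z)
First, degree: the shape is more complex than any degree-1 surface, so deg p = 2.
Next, symmetries: the surface is invariant under rotation about z: p = q(x² + y², z).
Then, from the visible intercepts: it meets the z-axis at z = 1 (among the integer gridlines); a circular section at z = 2 has radius between 1 and 2; no y-intercept at any integer in the box; the surface avoids every integer x-axis point in the box.
Finally, together with the visible shape, these determine p as stated.

2*x^2 + 2*y^2 - 3*z + 3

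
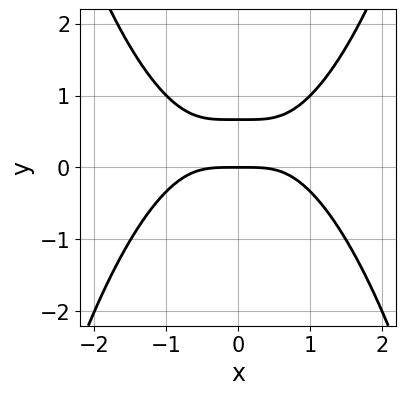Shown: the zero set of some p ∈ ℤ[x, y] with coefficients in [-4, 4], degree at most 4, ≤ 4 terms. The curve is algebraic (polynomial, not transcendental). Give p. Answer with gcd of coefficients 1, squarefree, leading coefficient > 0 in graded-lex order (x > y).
(a) The degree is 4 — no degree-3 curve has this shape.
(b) Symmetries: it's symmetric under x → −x, forcing even powers of x.
(c) Against the integer gridlines: one y-axis crossing is at y = 0; it meets the x-axis at x = 0 (among the integer gridlines).
(d) Together with the visible shape, these determine p as stated.

x^4 - 3*y^2 + 2*y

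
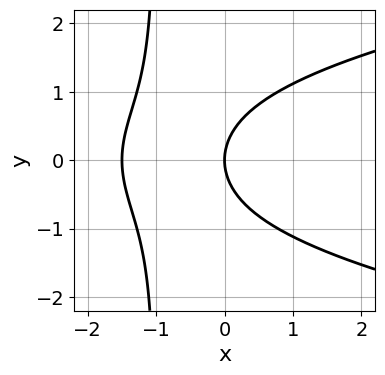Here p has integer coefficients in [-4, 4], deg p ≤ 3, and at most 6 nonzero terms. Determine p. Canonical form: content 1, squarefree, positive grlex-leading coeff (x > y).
2*x*y^2 - 2*x^2 + 2*y^2 - 3*x

(a) The degree is 3 — no degree-2 curve has this shape.
(b) Symmetries: the y ↦ −y reflection is a symmetry, so y appears only in even powers.
(c) From the axis intercepts and sections: it crosses the y-axis at the gridline y = 0; it crosses the x-axis at the gridline x = 0.
(d) These observations pin down the coefficients.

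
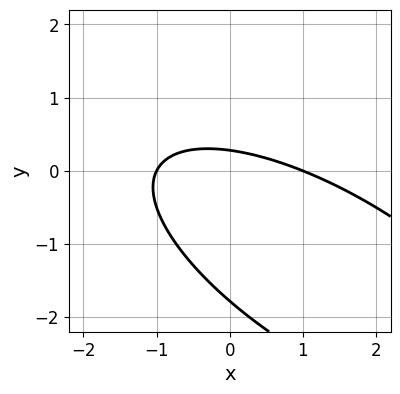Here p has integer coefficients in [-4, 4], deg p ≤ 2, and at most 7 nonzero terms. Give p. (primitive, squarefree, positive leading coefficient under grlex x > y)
x^2 + 2*x*y + 2*y^2 + 3*y - 1

deg p = 2. The shape is more complex than any degree-1 curve.
From the axis intercepts and sections: among the integer gridlines, it crosses the x-axis at x ∈ {-1, 1}.
Together with the visible shape, these determine p as stated.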